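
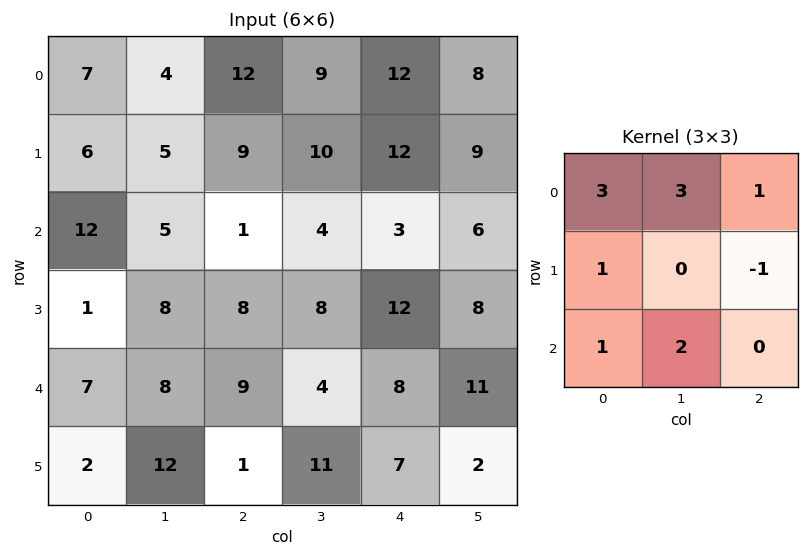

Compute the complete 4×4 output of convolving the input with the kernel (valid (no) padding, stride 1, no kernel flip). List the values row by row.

Output[0,0]: The receptive field on the input at this output position is [7 4 12 / 6 5 9 / 12 5 1]. Elementwise product with the kernel and sum: 7·3 + 4·3 + 12·1 + 6·1 + 9·-1 + 12·1 + 5·2.
Output[0,1]: The receptive field on the input at this output position is [4 12 9 / 5 9 10 / 5 1 4]. Elementwise product with the kernel and sum: 4·3 + 12·3 + 9·1 + 5·1 + 10·-1 + 5·1 + 1·2.

64 59 81 82
70 77 91 105
68 48 31 47
59 74 84 86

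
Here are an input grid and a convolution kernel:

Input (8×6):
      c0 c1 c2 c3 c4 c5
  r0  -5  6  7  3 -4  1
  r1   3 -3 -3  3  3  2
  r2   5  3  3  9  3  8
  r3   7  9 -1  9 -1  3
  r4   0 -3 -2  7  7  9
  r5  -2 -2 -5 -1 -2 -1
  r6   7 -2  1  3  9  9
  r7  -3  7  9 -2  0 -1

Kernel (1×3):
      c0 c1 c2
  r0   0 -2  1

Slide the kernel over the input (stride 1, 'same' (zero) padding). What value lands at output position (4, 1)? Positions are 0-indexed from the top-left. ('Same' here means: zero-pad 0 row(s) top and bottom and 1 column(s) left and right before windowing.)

4

The receptive field on the zero-padded input at this output position is [0 -3 -2]. Elementwise product with the kernel and sum: -3·-2 + -2·1.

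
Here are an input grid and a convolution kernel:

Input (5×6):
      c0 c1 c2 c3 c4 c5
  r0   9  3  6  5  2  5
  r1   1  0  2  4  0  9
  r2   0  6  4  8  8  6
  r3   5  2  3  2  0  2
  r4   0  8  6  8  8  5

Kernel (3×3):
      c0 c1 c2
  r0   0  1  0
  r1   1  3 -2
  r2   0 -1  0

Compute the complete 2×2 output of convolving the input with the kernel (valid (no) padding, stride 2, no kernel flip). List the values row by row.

-6 11
3 9

Output[0,0]: The receptive field on the input at this output position is [9 3 6 / 1 0 2 / 0 6 4]. Elementwise product with the kernel and sum: 3·1 + 1·1 + 0·3 + 2·-2 + 6·-1.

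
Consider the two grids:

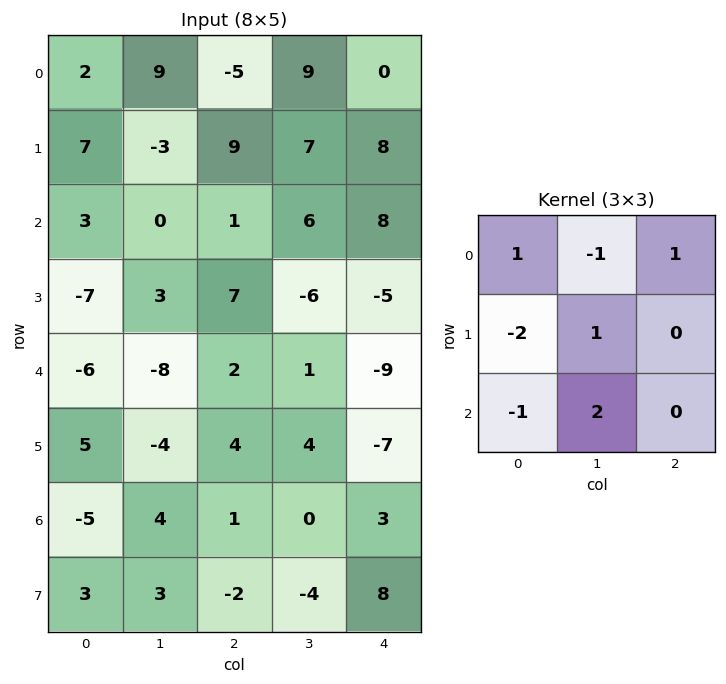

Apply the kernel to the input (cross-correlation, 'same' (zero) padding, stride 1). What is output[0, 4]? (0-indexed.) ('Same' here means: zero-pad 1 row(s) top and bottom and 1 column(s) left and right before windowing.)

The receptive field on the zero-padded input at this output position is [0 0 0 / 9 0 0 / 7 8 0]. Elementwise product with the kernel and sum: 0·1 + 0·-1 + 0·1 + 9·-2 + 0·1 + 7·-1 + 8·2.

-9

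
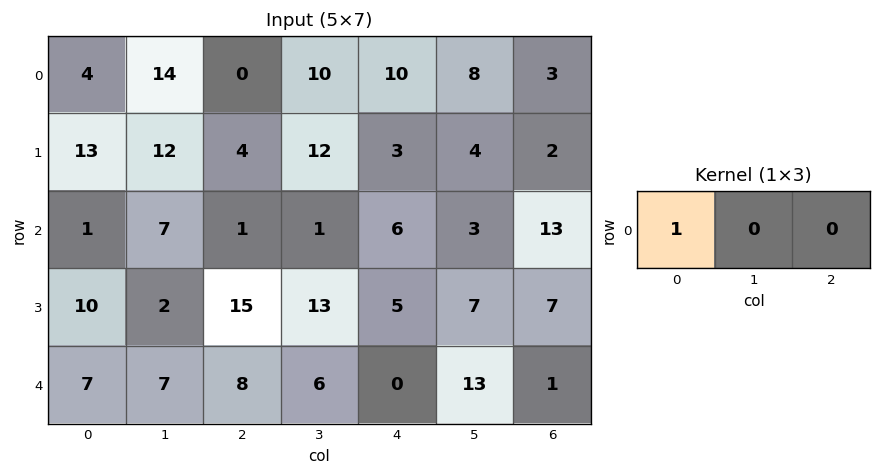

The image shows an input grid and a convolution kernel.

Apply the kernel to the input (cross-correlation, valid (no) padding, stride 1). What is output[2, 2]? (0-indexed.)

1

The receptive field on the input at this output position is [1 1 6]. Elementwise product with the kernel and sum: 1·1.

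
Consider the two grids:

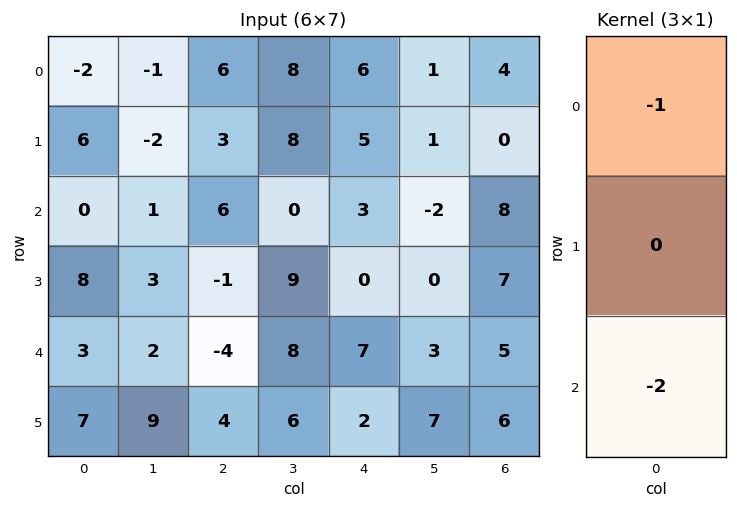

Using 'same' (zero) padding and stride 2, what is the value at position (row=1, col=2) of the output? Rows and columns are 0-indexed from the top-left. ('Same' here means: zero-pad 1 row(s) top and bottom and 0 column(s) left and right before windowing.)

The receptive field on the zero-padded input at this output position is [5 / 3 / 0]. Elementwise product with the kernel and sum: 5·-1 + 0·-2.

-5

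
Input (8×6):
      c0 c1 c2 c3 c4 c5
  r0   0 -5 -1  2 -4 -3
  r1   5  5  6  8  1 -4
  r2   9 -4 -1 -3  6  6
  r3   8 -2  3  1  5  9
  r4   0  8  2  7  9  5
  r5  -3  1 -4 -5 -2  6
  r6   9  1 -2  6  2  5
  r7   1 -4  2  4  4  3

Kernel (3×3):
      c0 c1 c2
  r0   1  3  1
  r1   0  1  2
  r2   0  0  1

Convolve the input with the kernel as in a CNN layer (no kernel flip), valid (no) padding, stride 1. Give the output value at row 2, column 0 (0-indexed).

2

The receptive field on the input at this output position is [9 -4 -1 / 8 -2 3 / 0 8 2]. Elementwise product with the kernel and sum: 9·1 + -4·3 + -1·1 + -2·1 + 3·2 + 2·1.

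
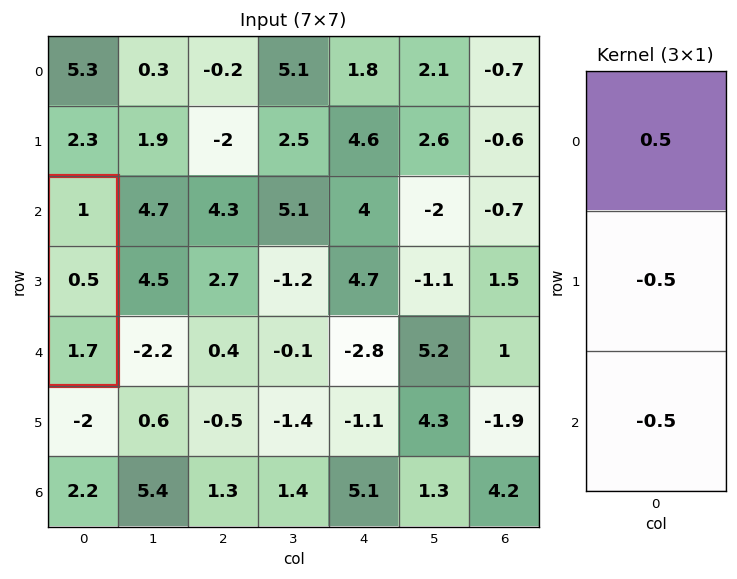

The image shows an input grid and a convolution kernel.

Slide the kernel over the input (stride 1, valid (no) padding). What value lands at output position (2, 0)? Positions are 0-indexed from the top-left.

The receptive field on the input at this output position is [1 / 0.5 / 1.7]. Elementwise product with the kernel and sum: 1·0.5 + 0.5·-0.5 + 1.7·-0.5.

-0.6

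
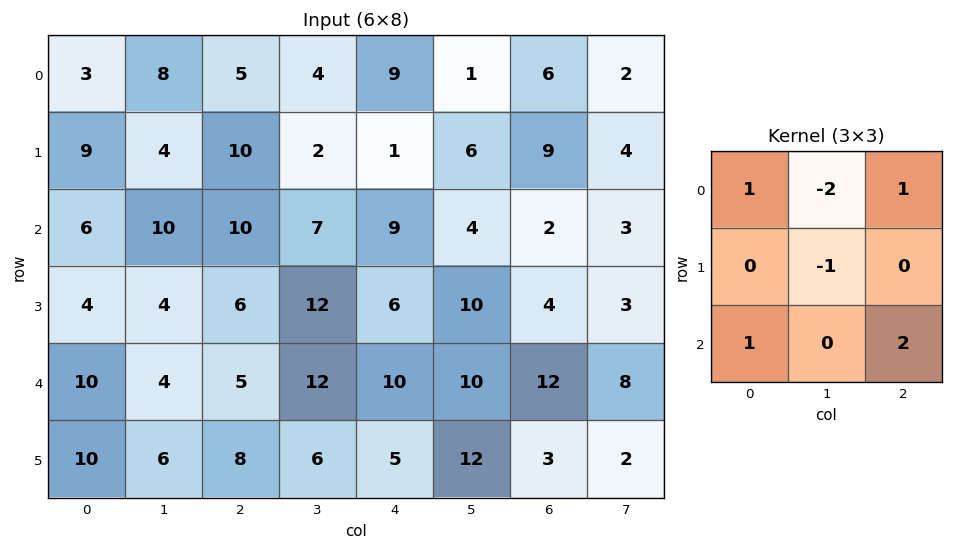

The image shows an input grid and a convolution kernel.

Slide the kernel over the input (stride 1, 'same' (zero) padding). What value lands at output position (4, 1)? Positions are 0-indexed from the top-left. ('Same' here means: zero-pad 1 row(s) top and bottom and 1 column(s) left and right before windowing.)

24

The receptive field on the zero-padded input at this output position is [4 4 6 / 10 4 5 / 10 6 8]. Elementwise product with the kernel and sum: 4·1 + 4·-2 + 6·1 + 4·-1 + 10·1 + 8·2.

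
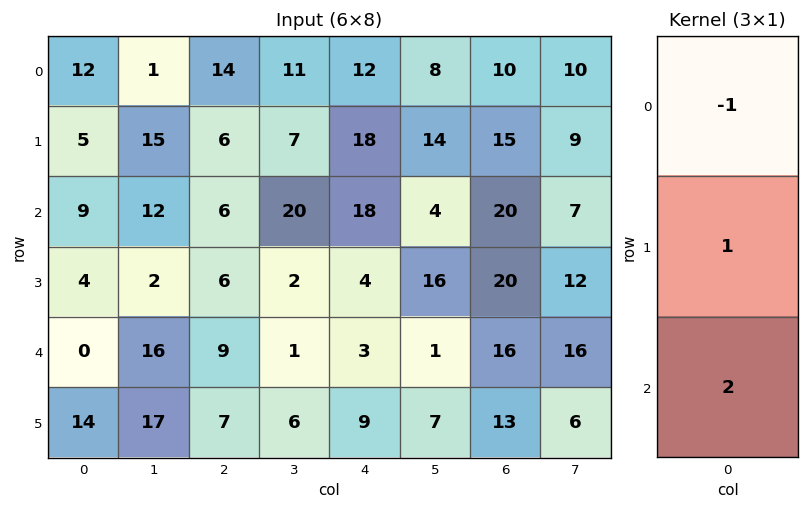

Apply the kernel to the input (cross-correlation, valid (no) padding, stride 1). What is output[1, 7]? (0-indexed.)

22

The receptive field on the input at this output position is [9 / 7 / 12]. Elementwise product with the kernel and sum: 9·-1 + 7·1 + 12·2.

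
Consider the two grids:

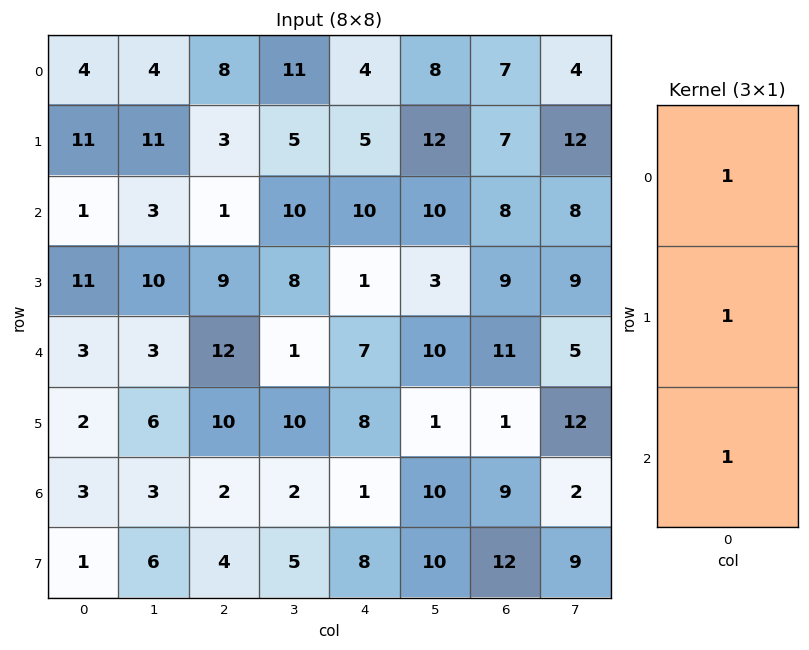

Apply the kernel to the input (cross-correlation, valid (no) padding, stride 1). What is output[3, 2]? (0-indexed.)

31

The receptive field on the input at this output position is [9 / 12 / 10]. Elementwise product with the kernel and sum: 9·1 + 12·1 + 10·1.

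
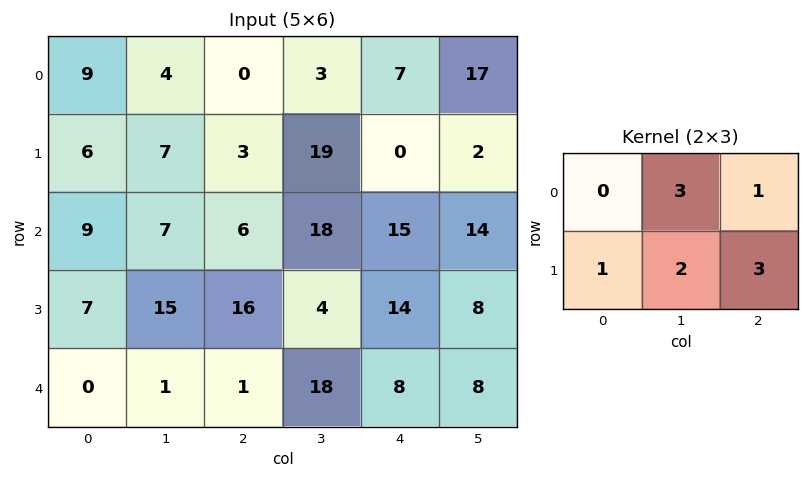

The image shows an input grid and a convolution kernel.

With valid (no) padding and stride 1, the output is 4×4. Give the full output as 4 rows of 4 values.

41 73 57 63
65 101 144 92
112 95 135 115
66 109 87 108

Output[0,0]: The receptive field on the input at this output position is [9 4 0 / 6 7 3]. Elementwise product with the kernel and sum: 4·3 + 0·1 + 6·1 + 7·2 + 3·3.
Output[0,1]: The receptive field on the input at this output position is [4 0 3 / 7 3 19]. Elementwise product with the kernel and sum: 0·3 + 3·1 + 7·1 + 3·2 + 19·3.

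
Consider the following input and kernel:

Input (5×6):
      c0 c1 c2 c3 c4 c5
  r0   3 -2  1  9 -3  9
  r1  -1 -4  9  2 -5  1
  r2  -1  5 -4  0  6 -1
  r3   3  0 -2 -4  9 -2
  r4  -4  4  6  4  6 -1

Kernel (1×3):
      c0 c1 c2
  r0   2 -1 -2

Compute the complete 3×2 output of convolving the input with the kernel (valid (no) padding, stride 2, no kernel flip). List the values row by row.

Output[0,0]: The receptive field on the input at this output position is [3 -2 1]. Elementwise product with the kernel and sum: 3·2 + -2·-1 + 1·-2.

6 -1
1 -20
-24 -4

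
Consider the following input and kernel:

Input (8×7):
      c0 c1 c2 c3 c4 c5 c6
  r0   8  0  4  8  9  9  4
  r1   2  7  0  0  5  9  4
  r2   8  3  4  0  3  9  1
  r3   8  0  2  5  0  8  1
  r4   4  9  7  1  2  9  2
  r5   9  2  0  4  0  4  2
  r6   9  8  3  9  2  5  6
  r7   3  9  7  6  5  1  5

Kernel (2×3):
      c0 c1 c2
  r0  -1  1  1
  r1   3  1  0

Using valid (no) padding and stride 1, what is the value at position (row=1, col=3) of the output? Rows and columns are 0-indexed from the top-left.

17

The receptive field on the input at this output position is [0 5 9 / 0 3 9]. Elementwise product with the kernel and sum: 0·-1 + 5·1 + 9·1 + 0·3 + 3·1.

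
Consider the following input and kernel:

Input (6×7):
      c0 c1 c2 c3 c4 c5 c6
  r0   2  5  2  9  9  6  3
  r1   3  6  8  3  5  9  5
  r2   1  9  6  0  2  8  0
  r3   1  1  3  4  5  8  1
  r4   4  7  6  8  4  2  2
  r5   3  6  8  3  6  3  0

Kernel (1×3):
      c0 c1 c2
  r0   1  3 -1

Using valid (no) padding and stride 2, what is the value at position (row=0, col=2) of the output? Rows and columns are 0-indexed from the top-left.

The receptive field on the input at this output position is [9 6 3]. Elementwise product with the kernel and sum: 9·1 + 6·3 + 3·-1.

24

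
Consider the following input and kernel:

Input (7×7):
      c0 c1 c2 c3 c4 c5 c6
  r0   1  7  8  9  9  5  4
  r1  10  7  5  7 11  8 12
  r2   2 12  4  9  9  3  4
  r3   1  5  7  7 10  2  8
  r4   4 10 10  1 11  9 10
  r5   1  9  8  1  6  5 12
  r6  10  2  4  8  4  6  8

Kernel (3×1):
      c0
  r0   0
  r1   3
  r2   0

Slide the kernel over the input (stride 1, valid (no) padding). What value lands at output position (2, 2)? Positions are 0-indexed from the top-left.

The receptive field on the input at this output position is [4 / 7 / 10]. Elementwise product with the kernel and sum: 7·3.

21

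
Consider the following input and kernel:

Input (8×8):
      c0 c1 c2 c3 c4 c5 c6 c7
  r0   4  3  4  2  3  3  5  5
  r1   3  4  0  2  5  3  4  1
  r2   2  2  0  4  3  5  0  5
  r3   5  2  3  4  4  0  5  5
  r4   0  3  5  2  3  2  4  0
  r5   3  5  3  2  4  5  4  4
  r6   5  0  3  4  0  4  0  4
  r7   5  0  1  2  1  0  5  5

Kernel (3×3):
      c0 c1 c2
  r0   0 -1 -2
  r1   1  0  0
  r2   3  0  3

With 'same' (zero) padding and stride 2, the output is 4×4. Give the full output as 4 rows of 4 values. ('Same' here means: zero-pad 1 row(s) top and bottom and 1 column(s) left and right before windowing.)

12 21 17 15
-5 16 5 14
6 13 19 14
-13 -1 -4 7

Output[0,0]: The receptive field on the zero-padded input at this output position is [0 0 0 / 0 4 3 / 0 3 4]. Elementwise product with the kernel and sum: 0·-1 + 0·-2 + 0·1 + 0·3 + 4·3.
Output[0,1]: The receptive field on the zero-padded input at this output position is [0 0 0 / 3 4 2 / 4 0 2]. Elementwise product with the kernel and sum: 0·-1 + 0·-2 + 3·1 + 4·3 + 2·3.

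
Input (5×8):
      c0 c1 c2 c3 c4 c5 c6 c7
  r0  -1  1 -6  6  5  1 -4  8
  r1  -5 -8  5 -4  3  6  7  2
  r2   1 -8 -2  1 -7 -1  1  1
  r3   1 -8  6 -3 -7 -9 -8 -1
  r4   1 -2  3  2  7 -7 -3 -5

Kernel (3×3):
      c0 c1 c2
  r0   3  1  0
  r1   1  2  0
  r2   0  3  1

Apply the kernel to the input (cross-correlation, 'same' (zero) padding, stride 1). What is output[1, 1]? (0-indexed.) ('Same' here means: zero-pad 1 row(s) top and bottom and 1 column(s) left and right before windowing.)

-49

The receptive field on the zero-padded input at this output position is [-1 1 -6 / -5 -8 5 / 1 -8 -2]. Elementwise product with the kernel and sum: -1·3 + 1·1 + -5·1 + -8·2 + -8·3 + -2·1.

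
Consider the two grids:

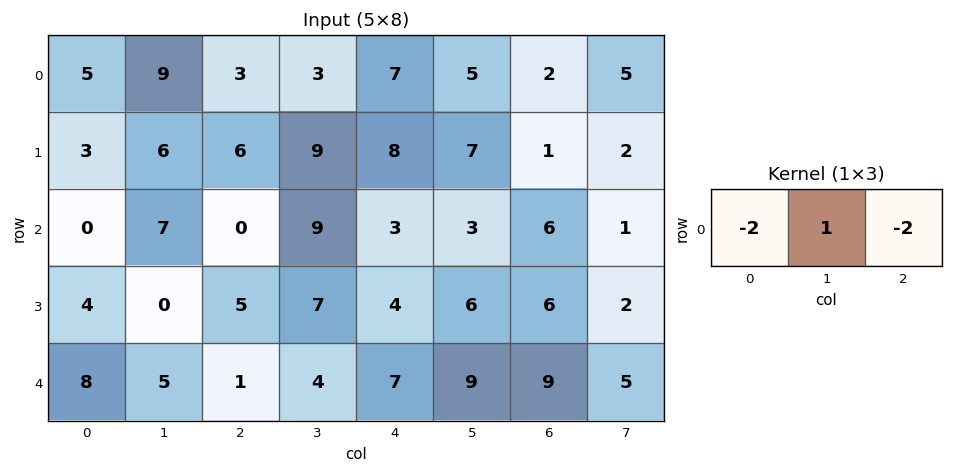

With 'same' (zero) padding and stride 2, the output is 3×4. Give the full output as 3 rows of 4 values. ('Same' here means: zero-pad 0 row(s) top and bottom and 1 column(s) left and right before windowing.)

-13 -21 -9 -18
-14 -32 -21 -2
-2 -17 -19 -19

Output[0,0]: The receptive field on the zero-padded input at this output position is [0 5 9]. Elementwise product with the kernel and sum: 0·-2 + 5·1 + 9·-2.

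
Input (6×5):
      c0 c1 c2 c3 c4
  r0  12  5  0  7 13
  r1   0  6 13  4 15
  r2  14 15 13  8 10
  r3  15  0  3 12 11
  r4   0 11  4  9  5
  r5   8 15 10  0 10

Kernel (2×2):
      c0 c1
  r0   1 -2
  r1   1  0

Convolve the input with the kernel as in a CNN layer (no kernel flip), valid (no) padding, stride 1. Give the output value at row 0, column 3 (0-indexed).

The receptive field on the input at this output position is [7 13 / 4 15]. Elementwise product with the kernel and sum: 7·1 + 13·-2 + 4·1.

-15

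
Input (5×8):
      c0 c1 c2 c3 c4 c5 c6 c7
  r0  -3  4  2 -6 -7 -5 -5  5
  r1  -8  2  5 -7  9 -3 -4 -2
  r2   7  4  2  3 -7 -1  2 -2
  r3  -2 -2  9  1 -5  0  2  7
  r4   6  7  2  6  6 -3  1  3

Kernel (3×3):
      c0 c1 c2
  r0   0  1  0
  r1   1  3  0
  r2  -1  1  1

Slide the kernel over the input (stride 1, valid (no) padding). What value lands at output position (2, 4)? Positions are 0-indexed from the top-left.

The receptive field on the input at this output position is [-7 -1 2 / -5 0 2 / 6 -3 1]. Elementwise product with the kernel and sum: -1·1 + -5·1 + 0·3 + 6·-1 + -3·1 + 1·1.

-14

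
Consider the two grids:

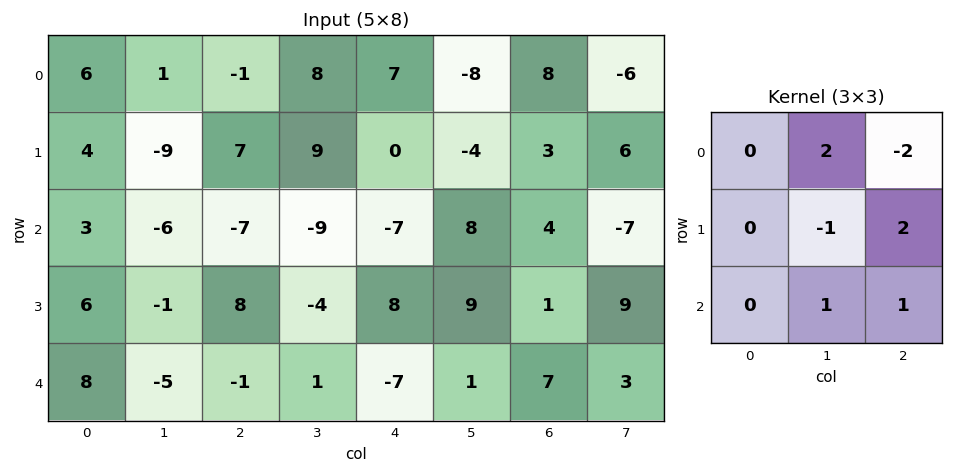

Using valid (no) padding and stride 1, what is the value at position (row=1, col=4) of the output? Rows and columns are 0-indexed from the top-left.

-4

The receptive field on the input at this output position is [0 -4 3 / -7 8 4 / 8 9 1]. Elementwise product with the kernel and sum: -4·2 + 3·-2 + 8·-1 + 4·2 + 9·1 + 1·1.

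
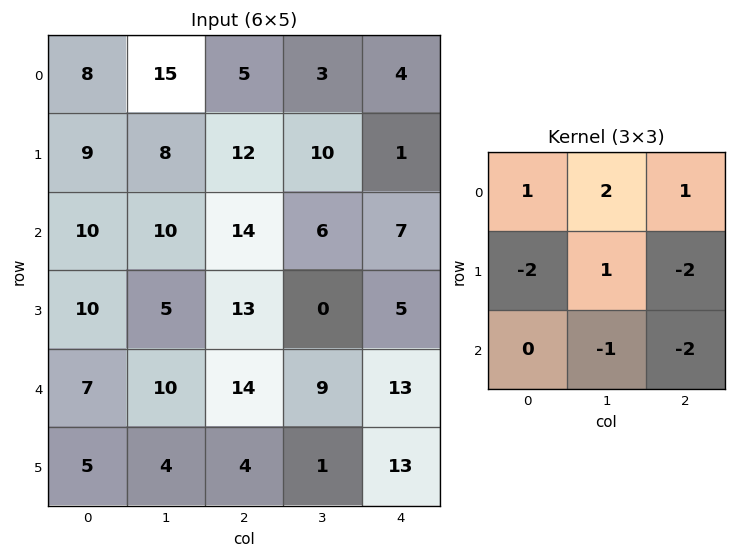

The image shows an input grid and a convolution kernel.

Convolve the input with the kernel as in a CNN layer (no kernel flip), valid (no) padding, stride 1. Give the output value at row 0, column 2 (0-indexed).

The receptive field on the input at this output position is [5 3 4 / 12 10 1 / 14 6 7]. Elementwise product with the kernel and sum: 5·1 + 3·2 + 4·1 + 12·-2 + 10·1 + 1·-2 + 6·-1 + 7·-2.

-21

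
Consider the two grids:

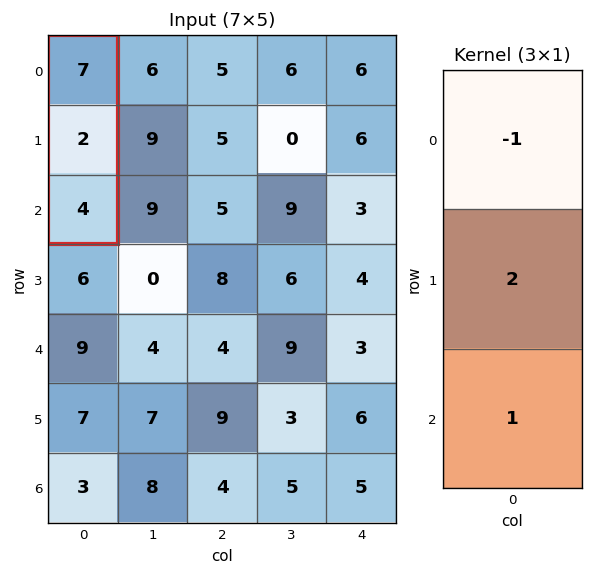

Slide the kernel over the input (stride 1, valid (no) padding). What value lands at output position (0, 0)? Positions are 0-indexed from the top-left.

1

The receptive field on the input at this output position is [7 / 2 / 4]. Elementwise product with the kernel and sum: 7·-1 + 2·2 + 4·1.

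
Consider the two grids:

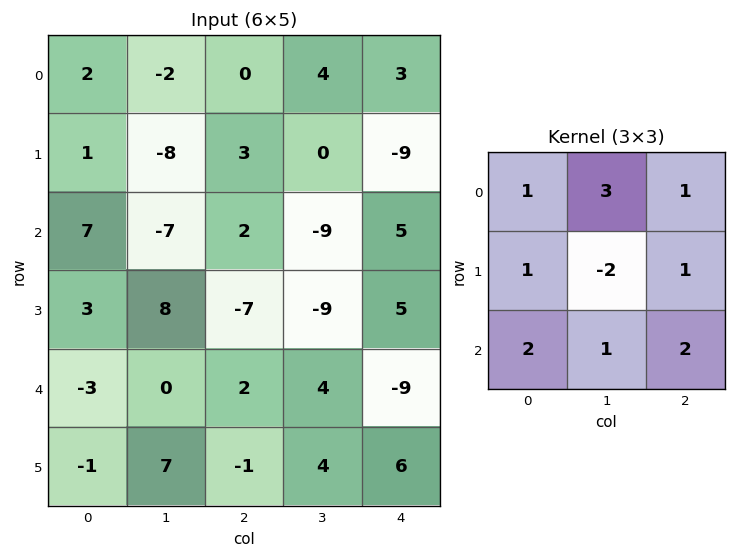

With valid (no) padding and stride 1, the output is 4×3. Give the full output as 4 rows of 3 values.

27 -42 14
3 -28 6
-34 13 -14
22 -1 -30

Output[0,0]: The receptive field on the input at this output position is [2 -2 0 / 1 -8 3 / 7 -7 2]. Elementwise product with the kernel and sum: 2·1 + -2·3 + 0·1 + 1·1 + -8·-2 + 3·1 + 7·2 + -7·1 + 2·2.
Output[0,1]: The receptive field on the input at this output position is [-2 0 4 / -8 3 0 / -7 2 -9]. Elementwise product with the kernel and sum: -2·1 + 0·3 + 4·1 + -8·1 + 3·-2 + 0·1 + -7·2 + 2·1 + -9·2.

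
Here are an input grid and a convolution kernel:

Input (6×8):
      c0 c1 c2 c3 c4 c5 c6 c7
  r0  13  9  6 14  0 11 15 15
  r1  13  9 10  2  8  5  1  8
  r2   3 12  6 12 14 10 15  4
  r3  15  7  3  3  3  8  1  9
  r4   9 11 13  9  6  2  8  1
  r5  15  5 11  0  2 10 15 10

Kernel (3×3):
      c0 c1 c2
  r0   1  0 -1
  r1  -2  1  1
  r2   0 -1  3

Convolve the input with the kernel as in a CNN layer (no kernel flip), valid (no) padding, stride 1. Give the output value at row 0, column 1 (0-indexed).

The receptive field on the input at this output position is [9 6 14 / 9 10 2 / 12 6 12]. Elementwise product with the kernel and sum: 9·1 + 14·-1 + 9·-2 + 10·1 + 2·1 + 6·-1 + 12·3.

19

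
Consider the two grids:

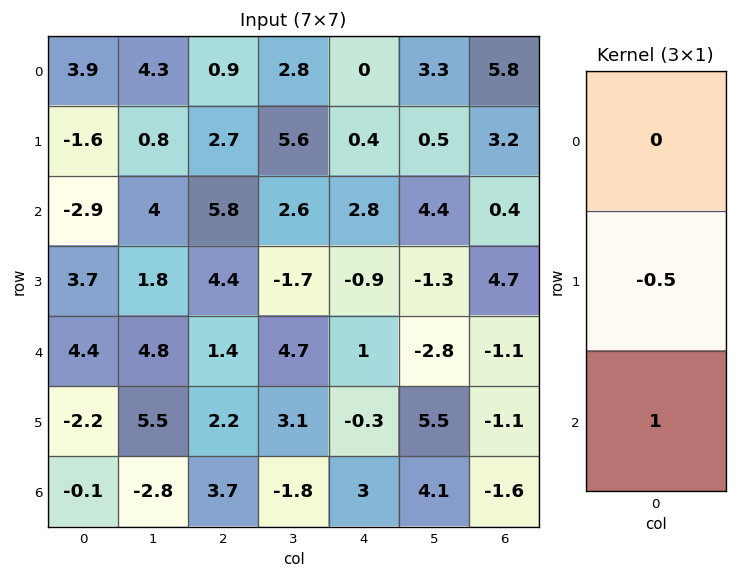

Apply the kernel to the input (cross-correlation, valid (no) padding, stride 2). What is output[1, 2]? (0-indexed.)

The receptive field on the input at this output position is [2.8 / -0.9 / 1]. Elementwise product with the kernel and sum: -0.9·-0.5 + 1·1.

1.45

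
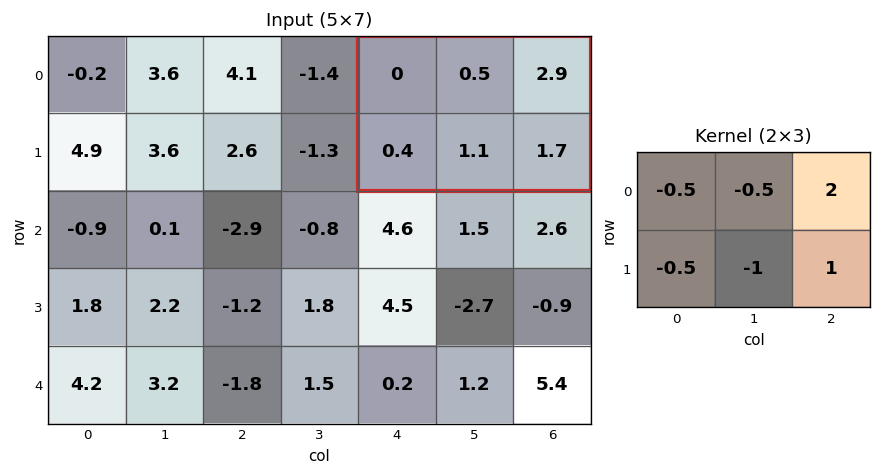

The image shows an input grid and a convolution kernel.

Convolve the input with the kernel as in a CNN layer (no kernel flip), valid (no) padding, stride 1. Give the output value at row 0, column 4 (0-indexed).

The receptive field on the input at this output position is [0 0.5 2.9 / 0.4 1.1 1.7]. Elementwise product with the kernel and sum: 0·-0.5 + 0.5·-0.5 + 2.9·2 + 0.4·-0.5 + 1.1·-1 + 1.7·1.

5.95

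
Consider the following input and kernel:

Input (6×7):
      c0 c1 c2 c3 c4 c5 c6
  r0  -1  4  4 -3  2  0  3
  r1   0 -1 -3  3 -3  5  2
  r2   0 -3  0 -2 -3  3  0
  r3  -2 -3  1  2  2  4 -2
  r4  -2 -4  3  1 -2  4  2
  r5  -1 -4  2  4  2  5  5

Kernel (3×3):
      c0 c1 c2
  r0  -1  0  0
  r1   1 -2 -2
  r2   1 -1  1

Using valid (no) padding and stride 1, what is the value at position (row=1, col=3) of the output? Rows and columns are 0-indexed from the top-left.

-1

The receptive field on the input at this output position is [3 -3 5 / -2 -3 3 / 2 2 4]. Elementwise product with the kernel and sum: 3·-1 + -2·1 + -3·-2 + 3·-2 + 2·1 + 2·-1 + 4·1.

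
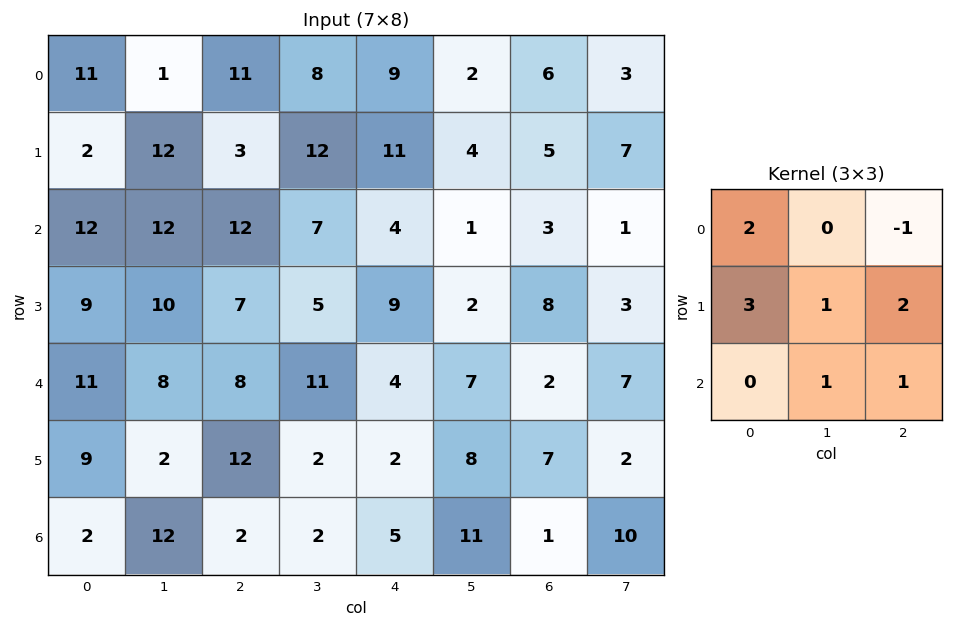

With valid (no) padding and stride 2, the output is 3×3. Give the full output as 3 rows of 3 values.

59 67 63
79 79 59
81 61 46

Output[0,0]: The receptive field on the input at this output position is [11 1 11 / 2 12 3 / 12 12 12]. Elementwise product with the kernel and sum: 11·2 + 11·-1 + 2·3 + 12·1 + 3·2 + 12·1 + 12·1.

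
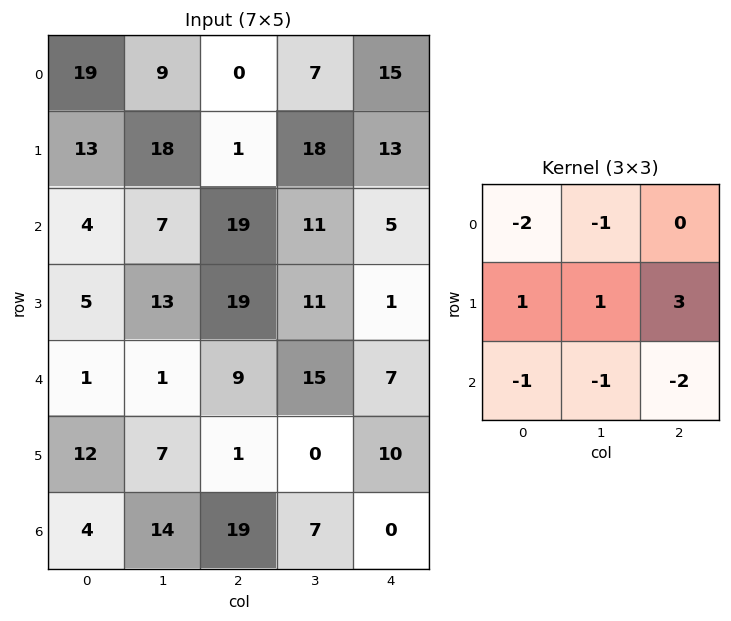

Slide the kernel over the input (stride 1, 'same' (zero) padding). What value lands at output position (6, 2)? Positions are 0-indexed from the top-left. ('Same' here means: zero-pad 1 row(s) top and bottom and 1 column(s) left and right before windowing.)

The receptive field on the zero-padded input at this output position is [7 1 0 / 14 19 7 / 0 0 0]. Elementwise product with the kernel and sum: 7·-2 + 1·-1 + 14·1 + 19·1 + 7·3 + 0·-1 + 0·-1 + 0·-2.

39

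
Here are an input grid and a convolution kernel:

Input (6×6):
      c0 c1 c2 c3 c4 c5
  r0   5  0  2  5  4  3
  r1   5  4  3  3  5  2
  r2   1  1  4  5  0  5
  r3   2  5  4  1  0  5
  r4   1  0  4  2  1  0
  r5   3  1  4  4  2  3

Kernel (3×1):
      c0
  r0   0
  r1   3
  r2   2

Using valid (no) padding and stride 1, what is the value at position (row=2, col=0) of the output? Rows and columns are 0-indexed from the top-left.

The receptive field on the input at this output position is [1 / 2 / 1]. Elementwise product with the kernel and sum: 2·3 + 1·2.

8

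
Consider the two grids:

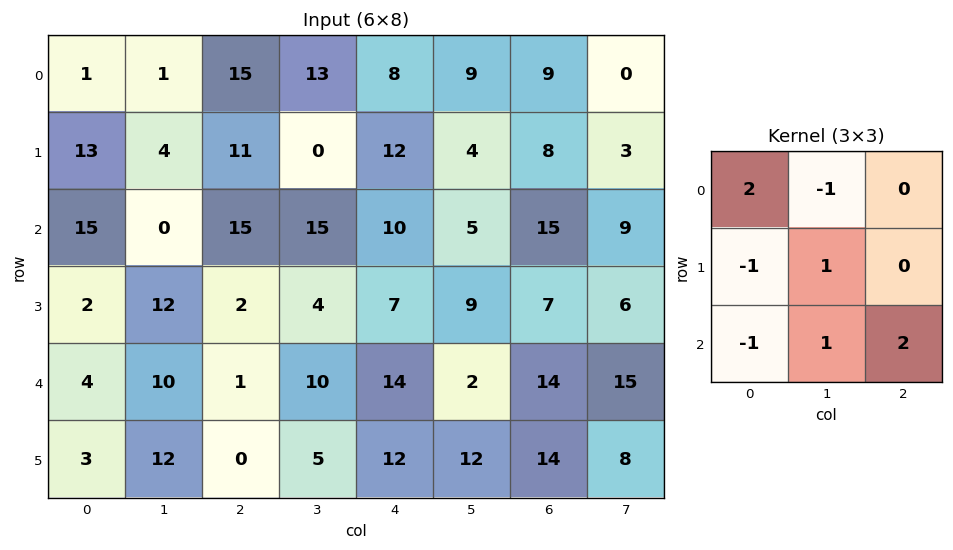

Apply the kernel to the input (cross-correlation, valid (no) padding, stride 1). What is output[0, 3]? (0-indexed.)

35

The receptive field on the input at this output position is [13 8 9 / 0 12 4 / 15 10 5]. Elementwise product with the kernel and sum: 13·2 + 8·-1 + 0·-1 + 12·1 + 15·-1 + 10·1 + 5·2.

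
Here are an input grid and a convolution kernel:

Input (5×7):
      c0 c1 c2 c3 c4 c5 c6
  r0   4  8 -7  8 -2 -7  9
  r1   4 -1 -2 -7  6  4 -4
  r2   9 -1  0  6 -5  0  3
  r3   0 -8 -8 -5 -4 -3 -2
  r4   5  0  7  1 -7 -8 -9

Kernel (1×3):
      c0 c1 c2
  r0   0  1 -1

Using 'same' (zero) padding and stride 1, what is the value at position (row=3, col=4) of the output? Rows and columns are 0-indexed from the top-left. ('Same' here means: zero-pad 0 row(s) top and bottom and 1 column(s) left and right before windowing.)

The receptive field on the zero-padded input at this output position is [-5 -4 -3]. Elementwise product with the kernel and sum: -4·1 + -3·-1.

-1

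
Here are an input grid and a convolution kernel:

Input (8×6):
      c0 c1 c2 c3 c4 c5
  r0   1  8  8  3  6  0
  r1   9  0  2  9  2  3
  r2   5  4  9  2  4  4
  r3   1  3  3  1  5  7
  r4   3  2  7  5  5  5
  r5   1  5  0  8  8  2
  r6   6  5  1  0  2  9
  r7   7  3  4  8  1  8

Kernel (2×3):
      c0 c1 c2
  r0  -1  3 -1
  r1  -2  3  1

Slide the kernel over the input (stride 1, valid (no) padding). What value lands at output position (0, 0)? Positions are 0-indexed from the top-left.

-1

The receptive field on the input at this output position is [1 8 8 / 9 0 2]. Elementwise product with the kernel and sum: 1·-1 + 8·3 + 8·-1 + 9·-2 + 0·3 + 2·1.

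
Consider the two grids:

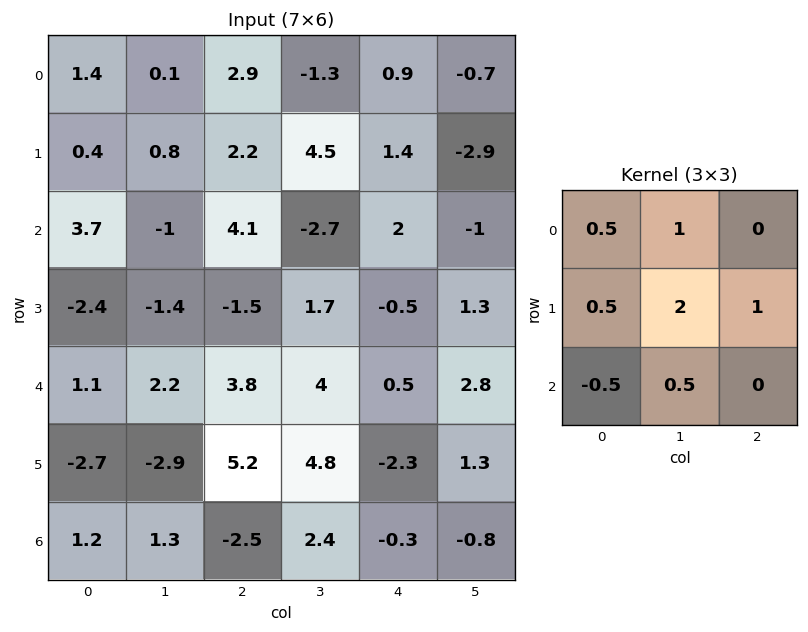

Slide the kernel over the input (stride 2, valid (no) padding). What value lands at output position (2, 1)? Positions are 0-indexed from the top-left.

The receptive field on the input at this output position is [3.8 4 0.5 / 5.2 4.8 -2.3 / -2.5 2.4 -0.3]. Elementwise product with the kernel and sum: 3.8·0.5 + 4·1 + 5.2·0.5 + 4.8·2 + -2.3·1 + -2.5·-0.5 + 2.4·0.5.

18.25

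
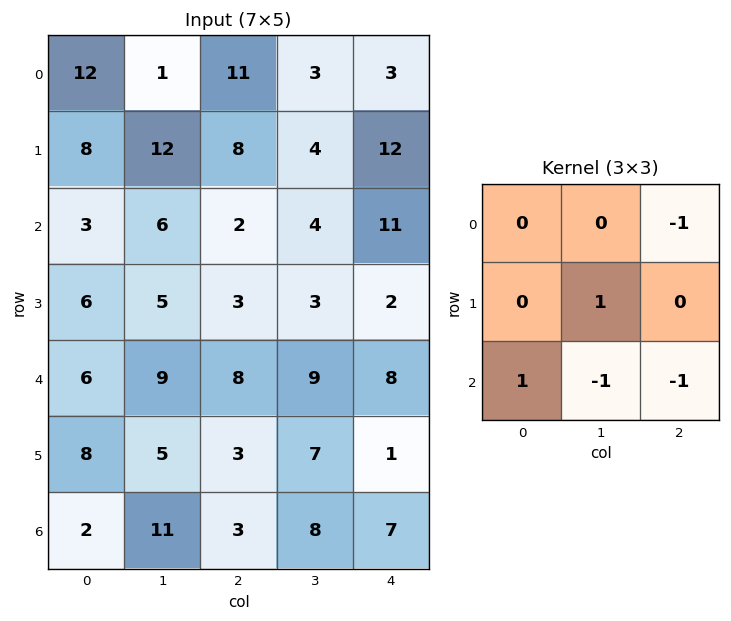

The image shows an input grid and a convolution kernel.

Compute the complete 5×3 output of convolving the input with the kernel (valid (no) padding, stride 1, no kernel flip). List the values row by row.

-4 5 -12
-4 -3 -10
-8 -9 -17
6 0 2
-15 -6 -13

Output[0,0]: The receptive field on the input at this output position is [12 1 11 / 8 12 8 / 3 6 2]. Elementwise product with the kernel and sum: 11·-1 + 12·1 + 3·1 + 6·-1 + 2·-1.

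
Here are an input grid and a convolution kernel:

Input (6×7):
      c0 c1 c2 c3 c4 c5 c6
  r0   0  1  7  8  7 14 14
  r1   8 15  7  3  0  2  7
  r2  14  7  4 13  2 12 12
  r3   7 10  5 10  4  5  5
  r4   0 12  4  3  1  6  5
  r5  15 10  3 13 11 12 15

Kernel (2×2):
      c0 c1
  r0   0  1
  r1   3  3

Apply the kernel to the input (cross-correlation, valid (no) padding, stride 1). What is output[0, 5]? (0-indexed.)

The receptive field on the input at this output position is [14 14 / 2 7]. Elementwise product with the kernel and sum: 14·1 + 2·3 + 7·3.

41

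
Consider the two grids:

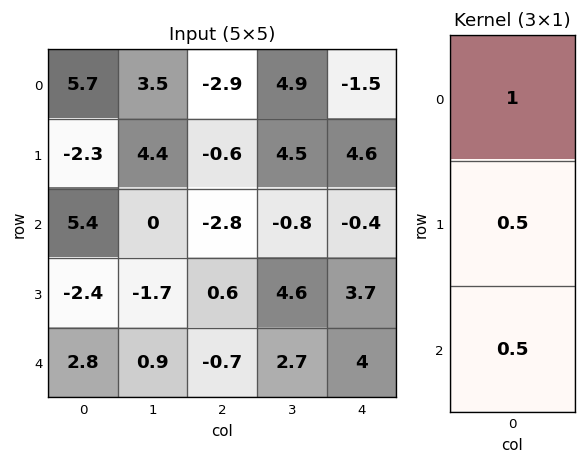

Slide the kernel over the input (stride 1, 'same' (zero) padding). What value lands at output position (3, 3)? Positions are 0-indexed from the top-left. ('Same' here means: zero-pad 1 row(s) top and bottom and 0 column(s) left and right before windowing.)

The receptive field on the zero-padded input at this output position is [-0.8 / 4.6 / 2.7]. Elementwise product with the kernel and sum: -0.8·1 + 4.6·0.5 + 2.7·0.5.

2.85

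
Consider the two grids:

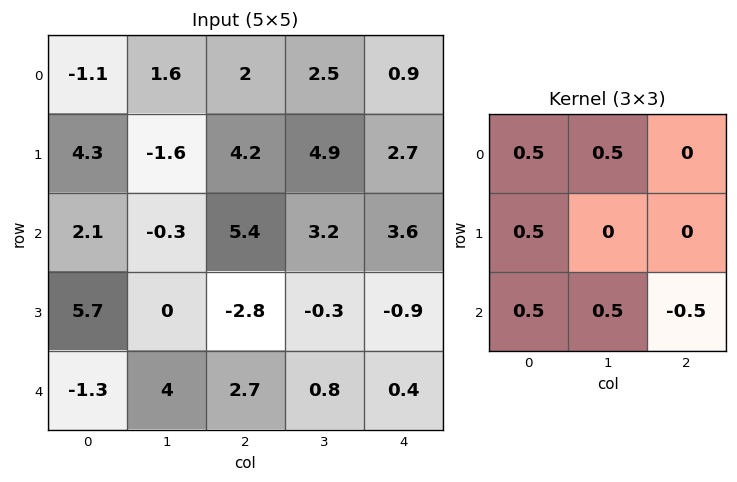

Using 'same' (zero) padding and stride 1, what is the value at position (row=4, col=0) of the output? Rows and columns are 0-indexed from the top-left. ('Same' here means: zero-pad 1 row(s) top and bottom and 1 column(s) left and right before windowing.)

2.85

The receptive field on the zero-padded input at this output position is [0 5.7 0 / 0 -1.3 4 / 0 0 0]. Elementwise product with the kernel and sum: 0·0.5 + 5.7·0.5 + 0·0.5 + 0·0.5 + 0·0.5 + 0·-0.5.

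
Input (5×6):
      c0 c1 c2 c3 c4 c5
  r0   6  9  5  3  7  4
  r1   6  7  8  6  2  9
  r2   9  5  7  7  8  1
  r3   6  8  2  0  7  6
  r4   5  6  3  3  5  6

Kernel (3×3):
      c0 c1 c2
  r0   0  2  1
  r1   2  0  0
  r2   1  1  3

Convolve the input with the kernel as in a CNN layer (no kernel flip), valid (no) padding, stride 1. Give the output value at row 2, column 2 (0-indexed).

47

The receptive field on the input at this output position is [7 7 8 / 2 0 7 / 3 3 5]. Elementwise product with the kernel and sum: 7·2 + 8·1 + 2·2 + 3·1 + 3·1 + 5·3.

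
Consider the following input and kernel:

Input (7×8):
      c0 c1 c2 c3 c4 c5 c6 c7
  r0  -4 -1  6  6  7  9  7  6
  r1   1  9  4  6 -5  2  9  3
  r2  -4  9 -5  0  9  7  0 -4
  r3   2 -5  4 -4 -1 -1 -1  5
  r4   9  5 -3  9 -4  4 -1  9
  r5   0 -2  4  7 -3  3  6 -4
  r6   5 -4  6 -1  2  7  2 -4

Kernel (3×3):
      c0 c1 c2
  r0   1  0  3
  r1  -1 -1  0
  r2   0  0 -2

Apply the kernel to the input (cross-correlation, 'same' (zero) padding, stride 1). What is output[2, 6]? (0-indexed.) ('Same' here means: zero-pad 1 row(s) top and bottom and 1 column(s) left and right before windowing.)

The receptive field on the zero-padded input at this output position is [2 9 3 / 7 0 -4 / -1 -1 5]. Elementwise product with the kernel and sum: 2·1 + 3·3 + 7·-1 + 0·-1 + 5·-2.

-6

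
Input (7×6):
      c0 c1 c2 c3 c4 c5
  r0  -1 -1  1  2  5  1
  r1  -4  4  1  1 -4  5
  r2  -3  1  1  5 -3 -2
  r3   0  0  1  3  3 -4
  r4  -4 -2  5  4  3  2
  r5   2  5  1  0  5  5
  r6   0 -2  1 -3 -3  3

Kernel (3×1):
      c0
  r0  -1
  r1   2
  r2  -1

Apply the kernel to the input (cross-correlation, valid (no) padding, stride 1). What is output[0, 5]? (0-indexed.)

The receptive field on the input at this output position is [1 / 5 / -2]. Elementwise product with the kernel and sum: 1·-1 + 5·2 + -2·-1.

11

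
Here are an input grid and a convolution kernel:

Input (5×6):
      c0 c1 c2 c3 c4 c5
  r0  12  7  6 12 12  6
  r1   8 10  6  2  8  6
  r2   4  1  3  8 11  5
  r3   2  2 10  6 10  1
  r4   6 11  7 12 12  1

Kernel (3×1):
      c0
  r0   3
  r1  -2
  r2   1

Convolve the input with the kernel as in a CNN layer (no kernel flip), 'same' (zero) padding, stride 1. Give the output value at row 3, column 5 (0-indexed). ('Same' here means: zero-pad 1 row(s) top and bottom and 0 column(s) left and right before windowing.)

The receptive field on the zero-padded input at this output position is [5 / 1 / 1]. Elementwise product with the kernel and sum: 5·3 + 1·-2 + 1·1.

14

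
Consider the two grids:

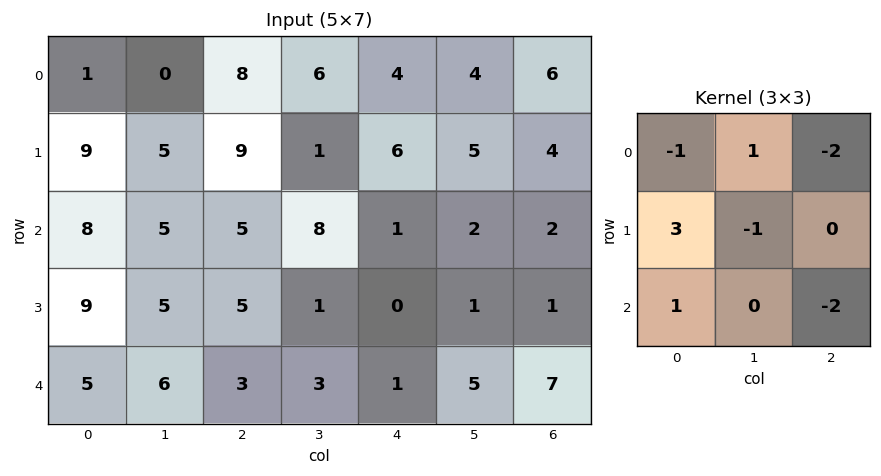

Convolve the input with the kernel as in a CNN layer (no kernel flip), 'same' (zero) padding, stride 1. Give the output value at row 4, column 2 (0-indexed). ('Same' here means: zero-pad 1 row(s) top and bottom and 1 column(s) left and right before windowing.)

13

The receptive field on the zero-padded input at this output position is [5 5 1 / 6 3 3 / 0 0 0]. Elementwise product with the kernel and sum: 5·-1 + 5·1 + 1·-2 + 6·3 + 3·-1 + 0·1 + 0·-2.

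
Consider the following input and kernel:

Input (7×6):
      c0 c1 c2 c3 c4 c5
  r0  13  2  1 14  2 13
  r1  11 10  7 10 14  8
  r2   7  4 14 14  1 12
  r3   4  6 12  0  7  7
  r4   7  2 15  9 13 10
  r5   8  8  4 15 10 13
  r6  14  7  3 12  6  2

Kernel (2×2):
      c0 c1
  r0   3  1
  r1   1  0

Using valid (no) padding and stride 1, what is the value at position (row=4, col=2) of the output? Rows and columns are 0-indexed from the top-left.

The receptive field on the input at this output position is [15 9 / 4 15]. Elementwise product with the kernel and sum: 15·3 + 9·1 + 4·1.

58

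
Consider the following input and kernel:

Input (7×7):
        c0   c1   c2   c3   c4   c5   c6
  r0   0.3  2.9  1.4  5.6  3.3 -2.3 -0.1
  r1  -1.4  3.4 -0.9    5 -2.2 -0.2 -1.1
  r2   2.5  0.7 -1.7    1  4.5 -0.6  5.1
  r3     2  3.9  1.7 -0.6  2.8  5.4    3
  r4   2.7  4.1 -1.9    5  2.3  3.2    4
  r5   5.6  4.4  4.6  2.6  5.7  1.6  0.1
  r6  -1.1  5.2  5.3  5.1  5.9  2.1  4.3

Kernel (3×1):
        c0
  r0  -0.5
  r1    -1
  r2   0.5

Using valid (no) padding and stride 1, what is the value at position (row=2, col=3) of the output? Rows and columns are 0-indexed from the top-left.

2.6

The receptive field on the input at this output position is [1 / -0.6 / 5]. Elementwise product with the kernel and sum: 1·-0.5 + -0.6·-1 + 5·0.5.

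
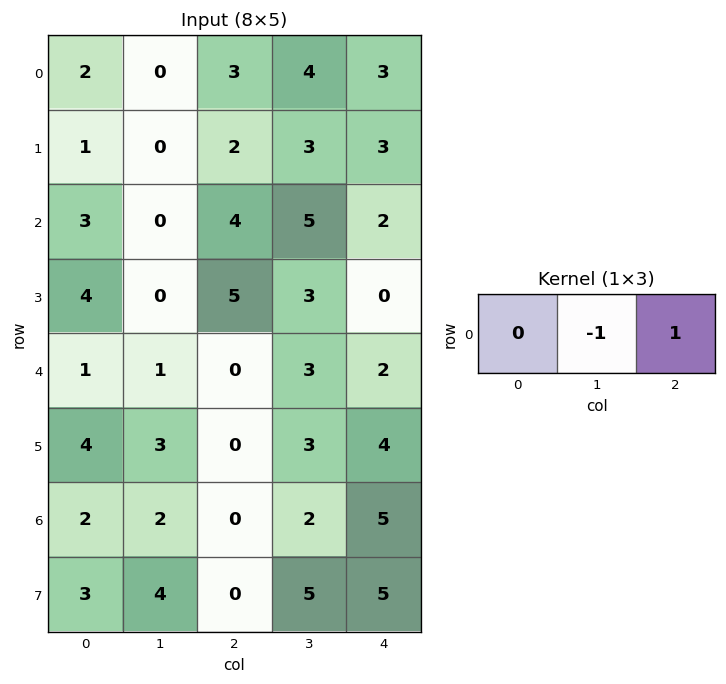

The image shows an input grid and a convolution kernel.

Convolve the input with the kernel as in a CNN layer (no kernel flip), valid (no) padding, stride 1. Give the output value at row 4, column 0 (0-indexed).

The receptive field on the input at this output position is [1 1 0]. Elementwise product with the kernel and sum: 1·-1 + 0·1.

-1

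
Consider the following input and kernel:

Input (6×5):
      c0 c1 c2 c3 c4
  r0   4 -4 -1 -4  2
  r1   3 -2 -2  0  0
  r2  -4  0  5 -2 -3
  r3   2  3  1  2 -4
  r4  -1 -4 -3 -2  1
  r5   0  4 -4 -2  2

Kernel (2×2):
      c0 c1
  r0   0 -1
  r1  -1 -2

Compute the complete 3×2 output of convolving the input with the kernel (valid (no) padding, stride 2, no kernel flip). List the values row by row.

Output[0,0]: The receptive field on the input at this output position is [4 -4 / 3 -2]. Elementwise product with the kernel and sum: -4·-1 + 3·-1 + -2·-2.

5 6
-8 -3
-4 10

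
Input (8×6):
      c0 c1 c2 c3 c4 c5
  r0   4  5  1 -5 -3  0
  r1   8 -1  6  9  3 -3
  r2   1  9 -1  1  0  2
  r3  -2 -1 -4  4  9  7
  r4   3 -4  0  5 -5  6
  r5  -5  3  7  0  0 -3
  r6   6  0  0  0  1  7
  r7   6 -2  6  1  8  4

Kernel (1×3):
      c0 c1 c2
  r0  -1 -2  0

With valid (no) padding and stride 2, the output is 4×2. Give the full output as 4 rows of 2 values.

Output[0,0]: The receptive field on the input at this output position is [4 5 1]. Elementwise product with the kernel and sum: 4·-1 + 5·-2.

-14 9
-19 -1
5 -10
-6 0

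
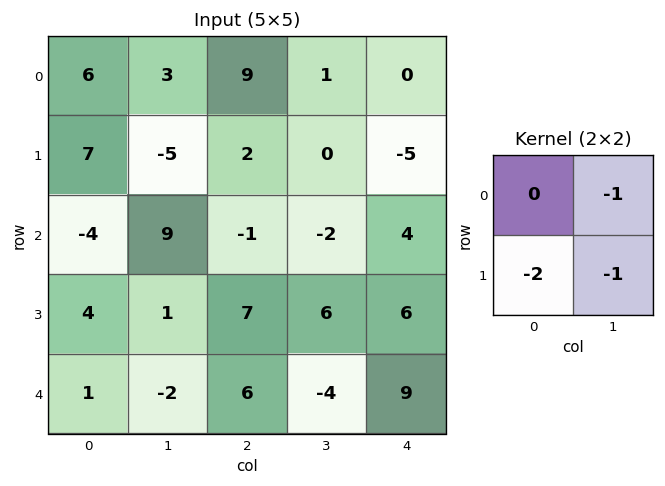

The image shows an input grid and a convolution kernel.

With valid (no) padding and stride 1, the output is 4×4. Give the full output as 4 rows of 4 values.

-12 -1 -5 5
4 -19 4 5
-18 -8 -18 -22
-1 -9 -14 -7

Output[0,0]: The receptive field on the input at this output position is [6 3 / 7 -5]. Elementwise product with the kernel and sum: 3·-1 + 7·-2 + -5·-1.
Output[0,1]: The receptive field on the input at this output position is [3 9 / -5 2]. Elementwise product with the kernel and sum: 9·-1 + -5·-2 + 2·-1.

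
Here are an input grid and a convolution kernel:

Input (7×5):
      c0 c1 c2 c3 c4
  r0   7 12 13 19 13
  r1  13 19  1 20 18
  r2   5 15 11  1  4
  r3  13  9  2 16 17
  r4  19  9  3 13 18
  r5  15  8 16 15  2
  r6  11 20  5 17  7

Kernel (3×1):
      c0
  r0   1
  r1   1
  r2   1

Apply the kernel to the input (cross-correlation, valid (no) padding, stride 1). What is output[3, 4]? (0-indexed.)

37

The receptive field on the input at this output position is [17 / 18 / 2]. Elementwise product with the kernel and sum: 17·1 + 18·1 + 2·1.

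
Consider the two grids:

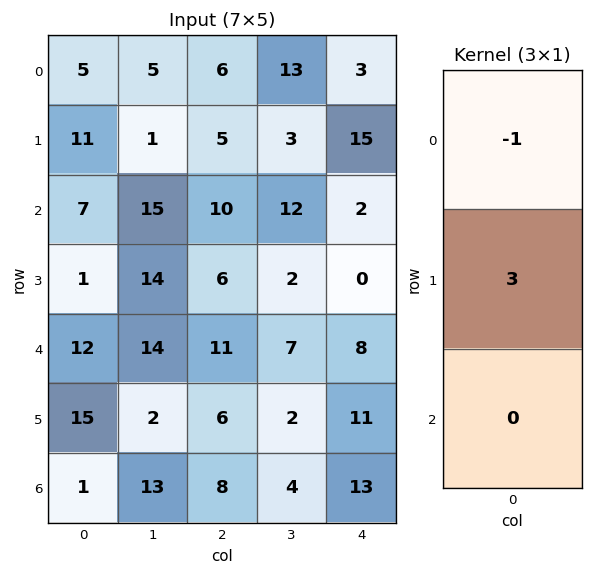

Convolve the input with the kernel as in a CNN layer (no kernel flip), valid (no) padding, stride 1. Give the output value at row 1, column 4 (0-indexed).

The receptive field on the input at this output position is [15 / 2 / 0]. Elementwise product with the kernel and sum: 15·-1 + 2·3.

-9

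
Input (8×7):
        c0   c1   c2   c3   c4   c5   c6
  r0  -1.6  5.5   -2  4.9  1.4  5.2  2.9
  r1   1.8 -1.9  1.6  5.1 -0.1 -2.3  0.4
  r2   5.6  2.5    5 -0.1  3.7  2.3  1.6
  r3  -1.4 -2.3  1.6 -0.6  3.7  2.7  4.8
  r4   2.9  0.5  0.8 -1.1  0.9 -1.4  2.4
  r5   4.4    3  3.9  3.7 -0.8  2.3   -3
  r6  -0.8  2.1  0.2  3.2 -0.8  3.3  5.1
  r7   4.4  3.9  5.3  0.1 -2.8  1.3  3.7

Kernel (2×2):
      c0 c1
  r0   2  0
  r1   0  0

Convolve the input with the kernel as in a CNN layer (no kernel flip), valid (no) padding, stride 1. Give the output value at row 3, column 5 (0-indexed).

The receptive field on the input at this output position is [2.7 4.8 / -1.4 2.4]. Elementwise product with the kernel and sum: 2.7·2.

5.4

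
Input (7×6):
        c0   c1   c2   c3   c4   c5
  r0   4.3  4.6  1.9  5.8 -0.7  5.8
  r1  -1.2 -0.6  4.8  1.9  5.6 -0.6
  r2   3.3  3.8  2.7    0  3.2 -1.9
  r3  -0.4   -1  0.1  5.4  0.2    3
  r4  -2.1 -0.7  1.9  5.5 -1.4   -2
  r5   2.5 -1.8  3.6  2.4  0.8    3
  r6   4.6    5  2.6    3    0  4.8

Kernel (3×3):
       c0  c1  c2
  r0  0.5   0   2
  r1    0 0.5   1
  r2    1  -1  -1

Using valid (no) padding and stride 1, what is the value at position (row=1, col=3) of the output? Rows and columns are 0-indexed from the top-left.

The receptive field on the input at this output position is [1.9 5.6 -0.6 / 0 3.2 -1.9 / 5.4 0.2 3]. Elementwise product with the kernel and sum: 1.9·0.5 + -0.6·2 + 3.2·0.5 + -1.9·1 + 5.4·1 + 0.2·-1 + 3·-1.

1.65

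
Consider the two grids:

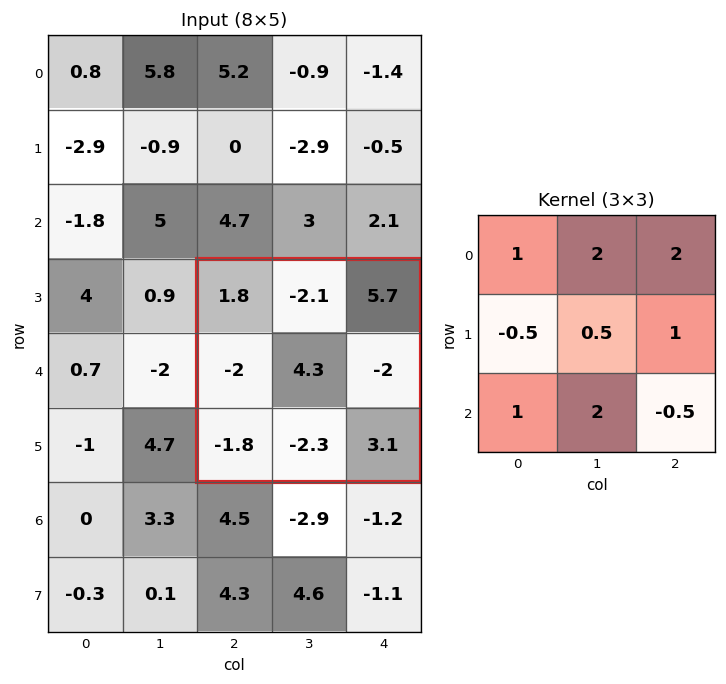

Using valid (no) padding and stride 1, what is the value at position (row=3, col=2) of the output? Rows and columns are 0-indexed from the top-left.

2.2

The receptive field on the input at this output position is [1.8 -2.1 5.7 / -2 4.3 -2 / -1.8 -2.3 3.1]. Elementwise product with the kernel and sum: 1.8·1 + -2.1·2 + 5.7·2 + -2·-0.5 + 4.3·0.5 + -2·1 + -1.8·1 + -2.3·2 + 3.1·-0.5.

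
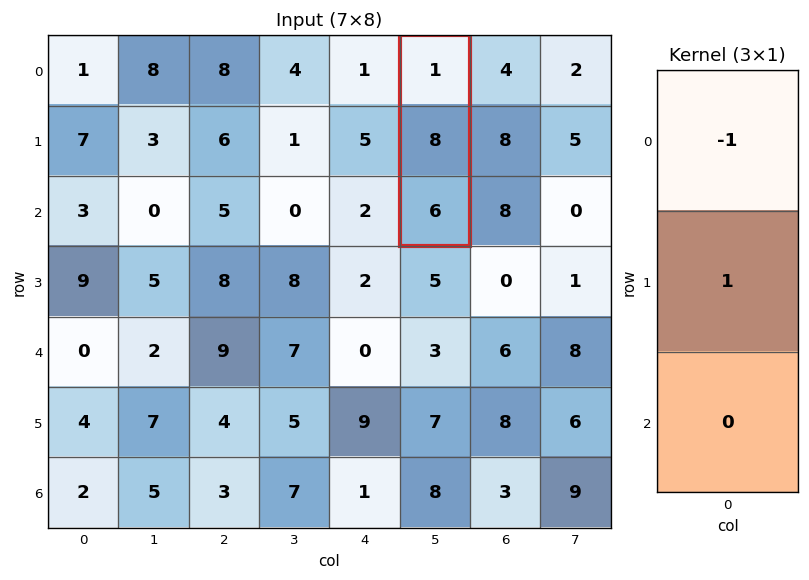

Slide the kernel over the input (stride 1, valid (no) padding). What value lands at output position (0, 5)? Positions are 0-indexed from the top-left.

7

The receptive field on the input at this output position is [1 / 8 / 6]. Elementwise product with the kernel and sum: 1·-1 + 8·1.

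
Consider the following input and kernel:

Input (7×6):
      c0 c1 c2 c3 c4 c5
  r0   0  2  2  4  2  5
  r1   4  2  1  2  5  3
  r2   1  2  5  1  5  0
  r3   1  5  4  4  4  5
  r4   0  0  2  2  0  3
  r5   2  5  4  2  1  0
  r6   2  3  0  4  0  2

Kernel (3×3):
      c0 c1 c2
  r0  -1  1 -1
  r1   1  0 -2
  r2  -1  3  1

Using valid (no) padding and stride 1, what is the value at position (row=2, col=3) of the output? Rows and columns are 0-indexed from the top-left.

The receptive field on the input at this output position is [1 5 0 / 4 4 5 / 2 0 3]. Elementwise product with the kernel and sum: 1·-1 + 5·1 + 0·-1 + 4·1 + 5·-2 + 2·-1 + 0·3 + 3·1.

-1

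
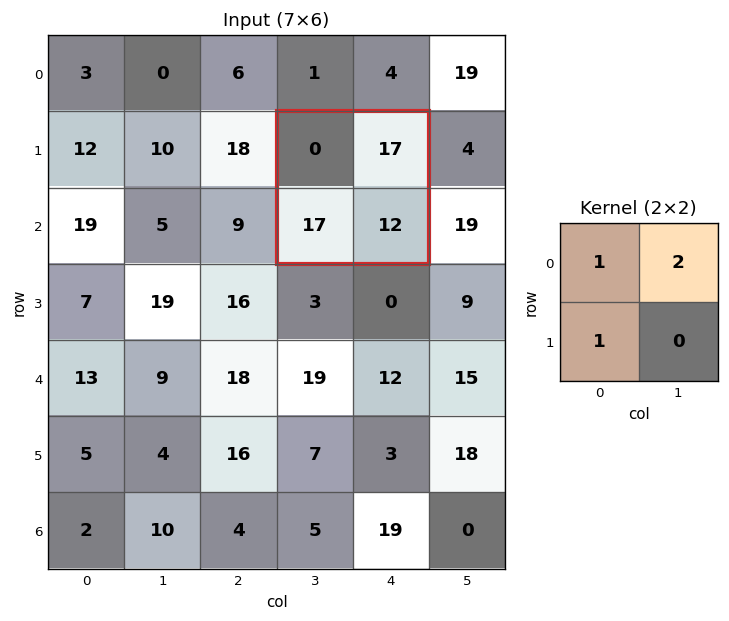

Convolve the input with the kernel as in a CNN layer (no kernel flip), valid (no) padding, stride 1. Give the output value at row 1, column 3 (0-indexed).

The receptive field on the input at this output position is [0 17 / 17 12]. Elementwise product with the kernel and sum: 0·1 + 17·2 + 17·1.

51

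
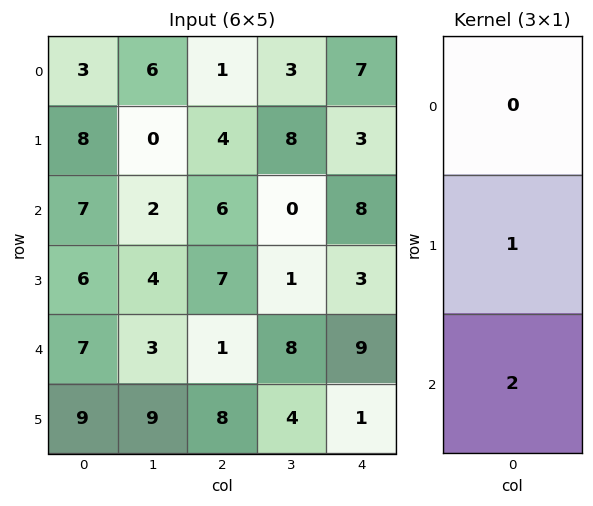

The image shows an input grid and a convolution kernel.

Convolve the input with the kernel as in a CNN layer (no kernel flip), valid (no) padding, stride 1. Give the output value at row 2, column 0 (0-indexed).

20

The receptive field on the input at this output position is [7 / 6 / 7]. Elementwise product with the kernel and sum: 6·1 + 7·2.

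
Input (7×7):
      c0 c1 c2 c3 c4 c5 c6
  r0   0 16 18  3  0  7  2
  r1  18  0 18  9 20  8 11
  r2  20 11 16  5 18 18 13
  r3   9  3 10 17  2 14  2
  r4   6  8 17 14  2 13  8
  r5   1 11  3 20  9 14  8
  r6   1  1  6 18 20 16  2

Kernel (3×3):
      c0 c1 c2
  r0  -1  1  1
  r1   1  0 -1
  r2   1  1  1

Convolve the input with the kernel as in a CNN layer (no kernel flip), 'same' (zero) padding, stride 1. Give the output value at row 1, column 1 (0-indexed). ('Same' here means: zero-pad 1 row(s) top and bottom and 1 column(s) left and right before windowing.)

The receptive field on the zero-padded input at this output position is [0 16 18 / 18 0 18 / 20 11 16]. Elementwise product with the kernel and sum: 0·-1 + 16·1 + 18·1 + 18·1 + 18·-1 + 20·1 + 11·1 + 16·1.

81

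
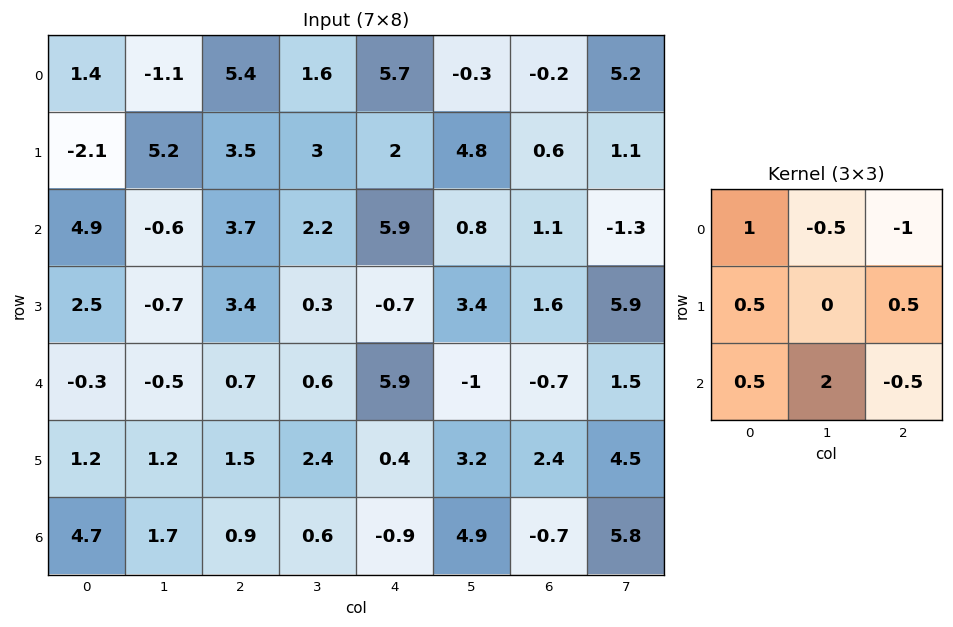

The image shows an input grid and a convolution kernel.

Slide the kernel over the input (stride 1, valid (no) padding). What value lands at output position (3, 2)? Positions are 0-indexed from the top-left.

The receptive field on the input at this output position is [3.4 0.3 -0.7 / 0.7 0.6 5.9 / 1.5 2.4 0.4]. Elementwise product with the kernel and sum: 3.4·1 + 0.3·-0.5 + -0.7·-1 + 0.7·0.5 + 5.9·0.5 + 1.5·0.5 + 2.4·2 + 0.4·-0.5.

12.6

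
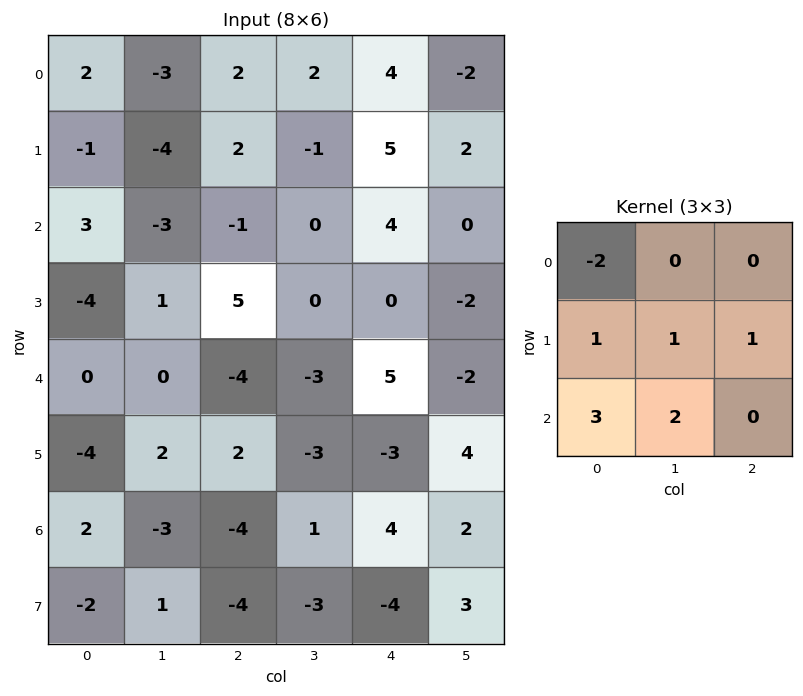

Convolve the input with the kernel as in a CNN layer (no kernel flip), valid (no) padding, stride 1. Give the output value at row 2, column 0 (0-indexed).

-4

The receptive field on the input at this output position is [3 -3 -1 / -4 1 5 / 0 0 -4]. Elementwise product with the kernel and sum: 3·-2 + -4·1 + 1·1 + 5·1 + 0·3 + 0·2.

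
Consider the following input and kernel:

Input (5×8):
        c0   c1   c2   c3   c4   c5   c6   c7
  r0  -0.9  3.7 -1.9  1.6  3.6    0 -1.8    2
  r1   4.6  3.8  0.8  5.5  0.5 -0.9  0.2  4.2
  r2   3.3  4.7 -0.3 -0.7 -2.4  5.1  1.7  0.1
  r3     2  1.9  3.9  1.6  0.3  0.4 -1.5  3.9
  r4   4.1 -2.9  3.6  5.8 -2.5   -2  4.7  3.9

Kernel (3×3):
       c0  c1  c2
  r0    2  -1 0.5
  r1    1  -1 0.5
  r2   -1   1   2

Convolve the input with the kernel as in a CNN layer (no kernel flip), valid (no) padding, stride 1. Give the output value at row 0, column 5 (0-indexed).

The receptive field on the input at this output position is [0 -1.8 2 / -0.9 0.2 4.2 / 5.1 1.7 0.1]. Elementwise product with the kernel and sum: 0·2 + -1.8·-1 + 2·0.5 + -0.9·1 + 0.2·-1 + 4.2·0.5 + 5.1·-1 + 1.7·1 + 0.1·2.

0.6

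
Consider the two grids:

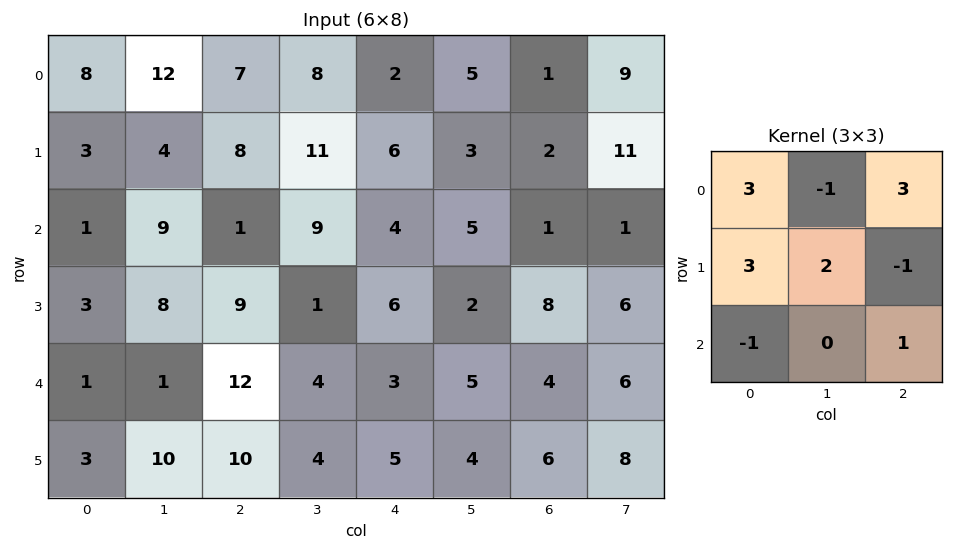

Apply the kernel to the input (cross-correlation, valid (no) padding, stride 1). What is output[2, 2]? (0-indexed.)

20

The receptive field on the input at this output position is [1 9 4 / 9 1 6 / 12 4 3]. Elementwise product with the kernel and sum: 1·3 + 9·-1 + 4·3 + 9·3 + 1·2 + 6·-1 + 12·-1 + 3·1.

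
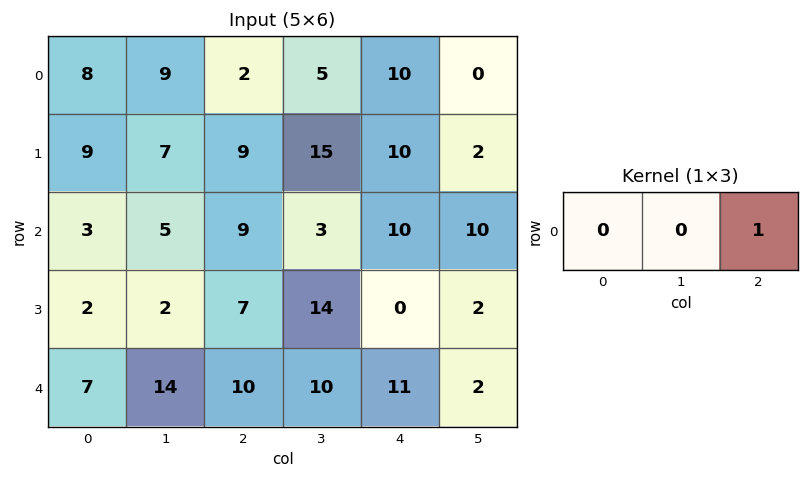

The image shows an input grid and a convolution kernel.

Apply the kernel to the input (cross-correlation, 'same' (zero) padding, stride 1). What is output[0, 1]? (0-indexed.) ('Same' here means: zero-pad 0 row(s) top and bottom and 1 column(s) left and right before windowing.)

The receptive field on the zero-padded input at this output position is [8 9 2]. Elementwise product with the kernel and sum: 2·1.

2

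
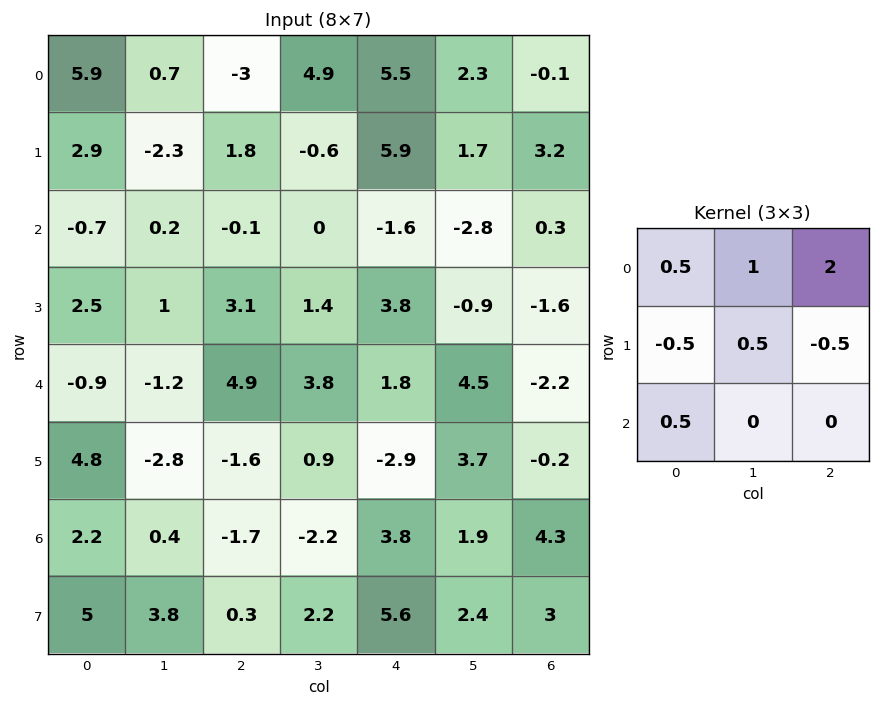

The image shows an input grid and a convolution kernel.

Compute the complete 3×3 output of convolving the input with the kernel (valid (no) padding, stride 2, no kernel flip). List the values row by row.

-6.2 10.2 0.35
-3.1 -3.55 -3.65
6.25 11.7 6.3

Output[0,0]: The receptive field on the input at this output position is [5.9 0.7 -3 / 2.9 -2.3 1.8 / -0.7 0.2 -0.1]. Elementwise product with the kernel and sum: 5.9·0.5 + 0.7·1 + -3·2 + 2.9·-0.5 + -2.3·0.5 + 1.8·-0.5 + -0.7·0.5.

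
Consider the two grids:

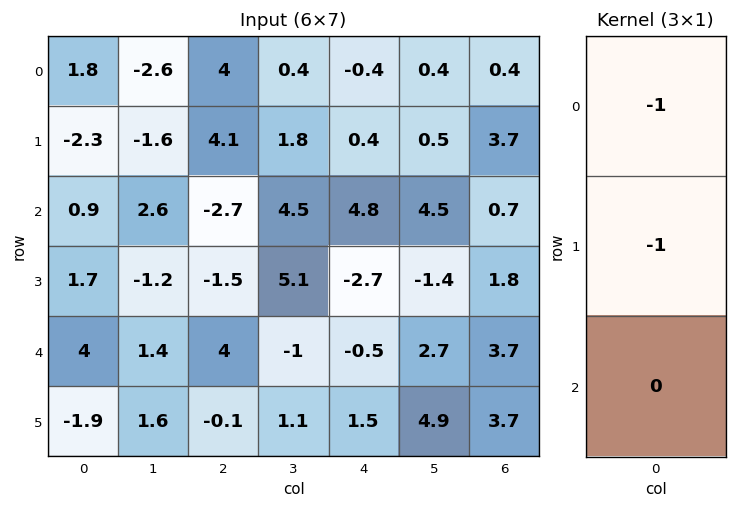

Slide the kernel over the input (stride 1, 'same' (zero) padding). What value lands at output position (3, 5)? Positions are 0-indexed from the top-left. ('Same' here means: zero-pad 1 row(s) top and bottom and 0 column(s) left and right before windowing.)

The receptive field on the zero-padded input at this output position is [4.5 / -1.4 / 2.7]. Elementwise product with the kernel and sum: 4.5·-1 + -1.4·-1.

-3.1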